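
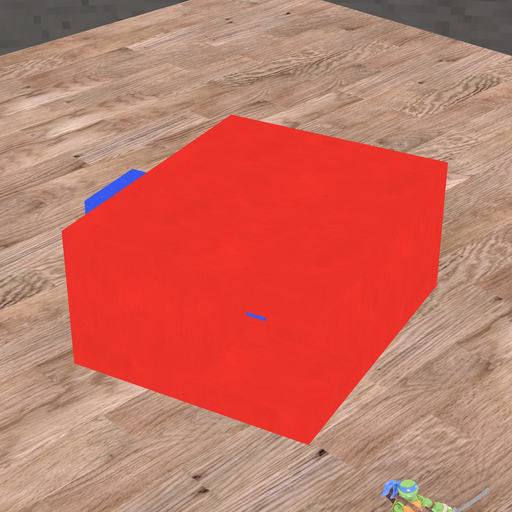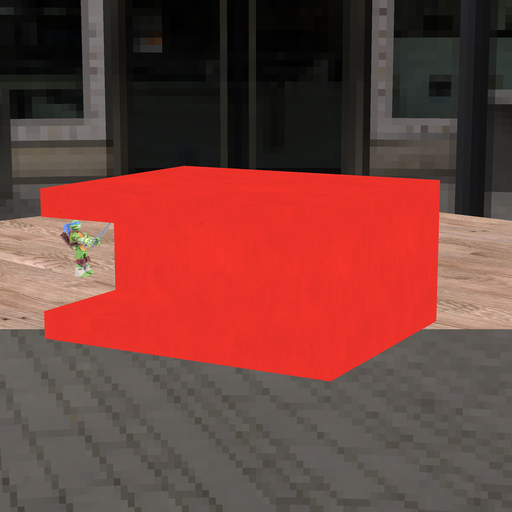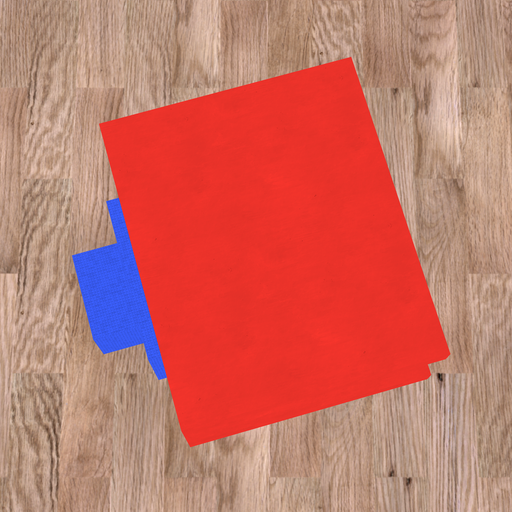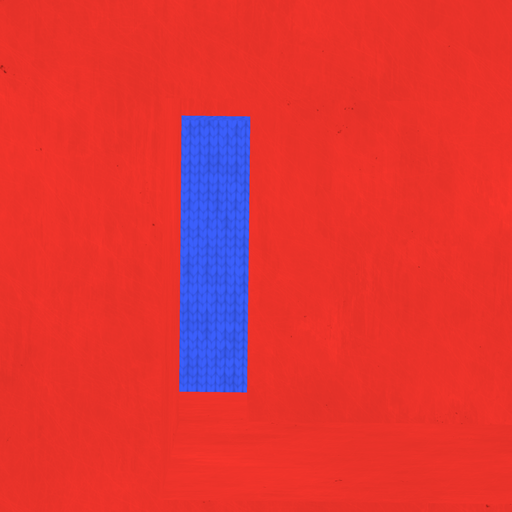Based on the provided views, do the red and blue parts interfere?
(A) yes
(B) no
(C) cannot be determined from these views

(A) yes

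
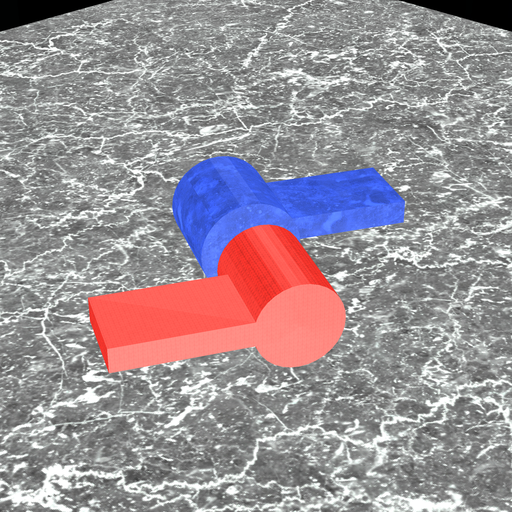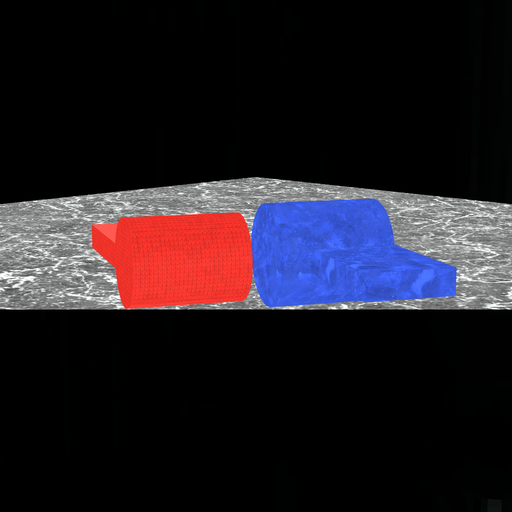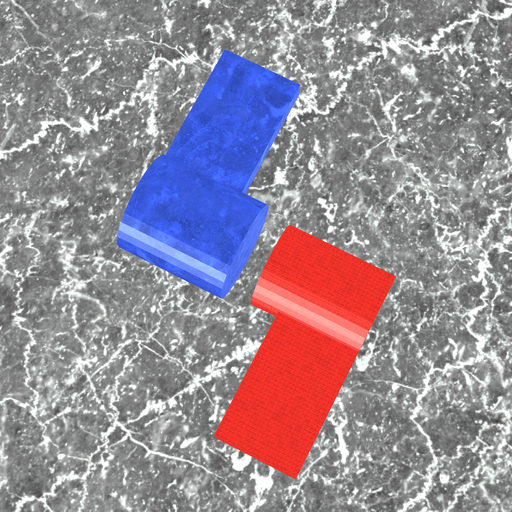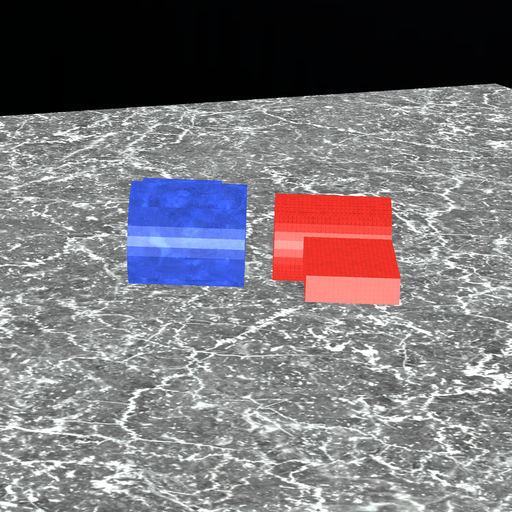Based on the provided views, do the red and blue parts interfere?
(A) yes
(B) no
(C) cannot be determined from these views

(B) no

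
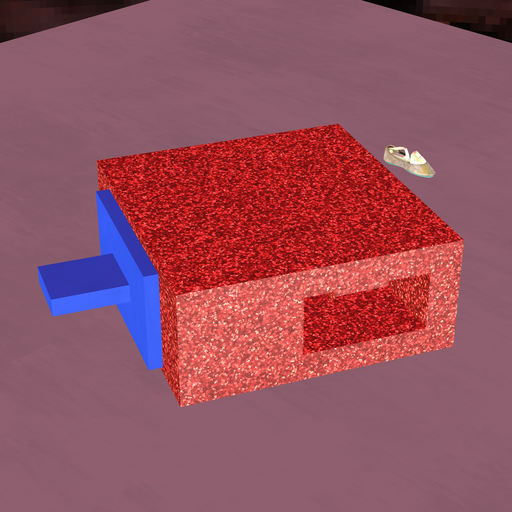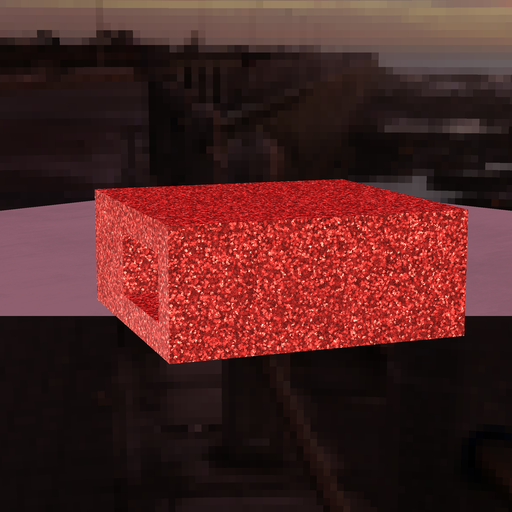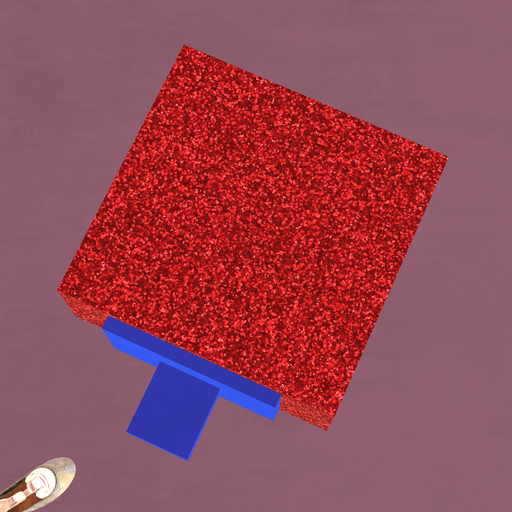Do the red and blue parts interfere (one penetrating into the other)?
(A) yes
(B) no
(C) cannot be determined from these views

(C) cannot be determined from these views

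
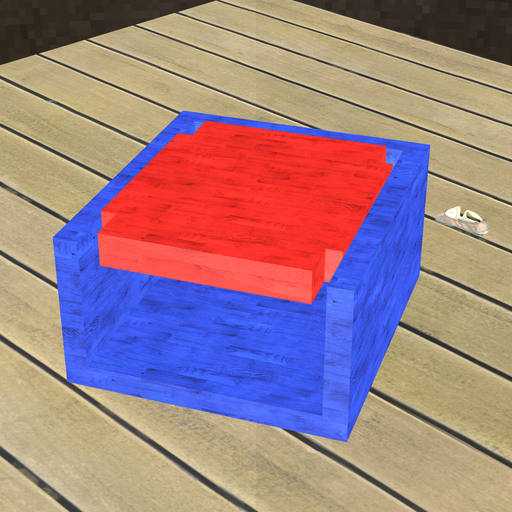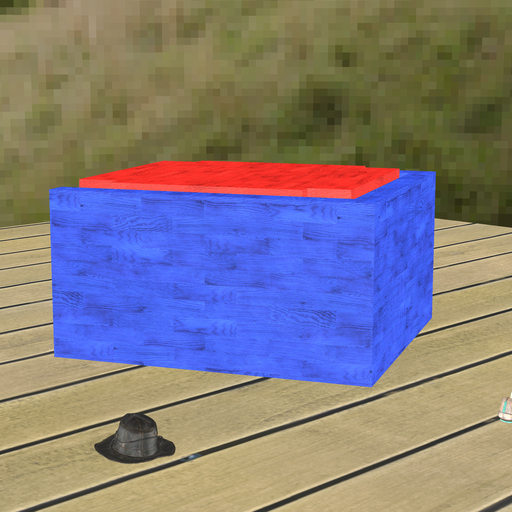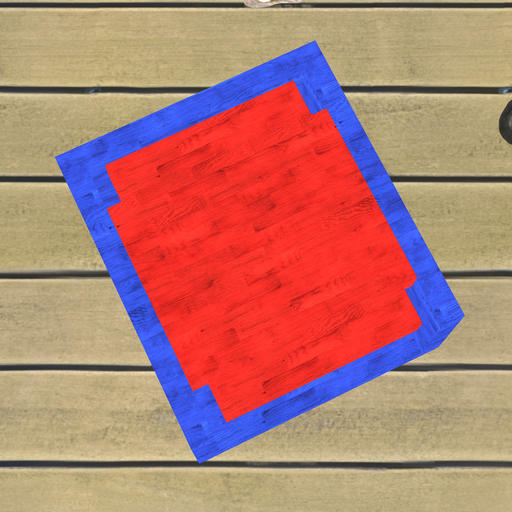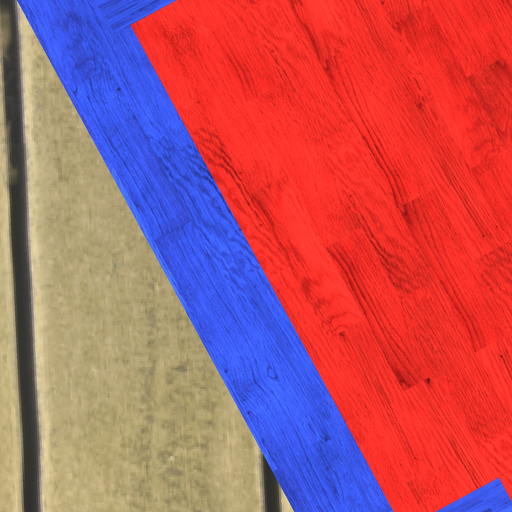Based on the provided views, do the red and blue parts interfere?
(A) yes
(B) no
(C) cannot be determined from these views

(B) no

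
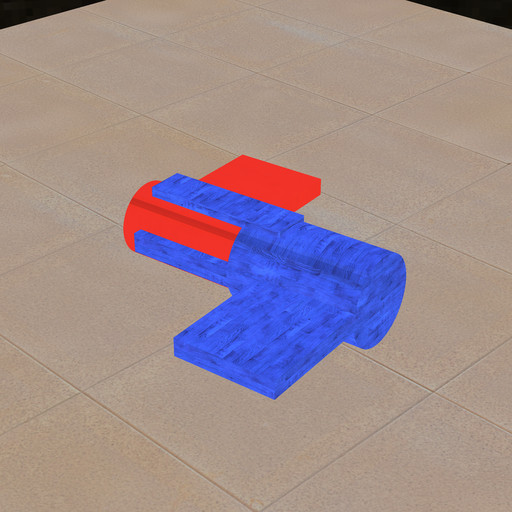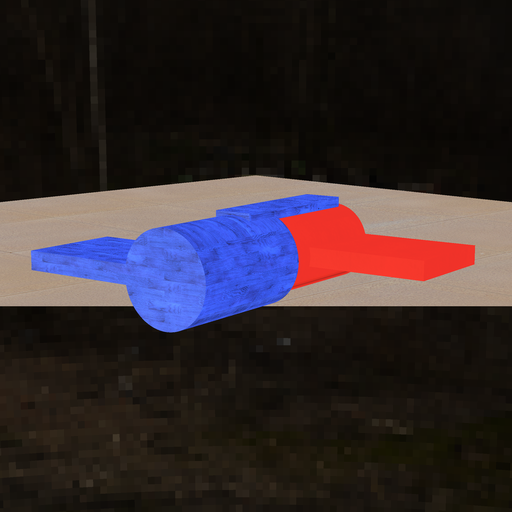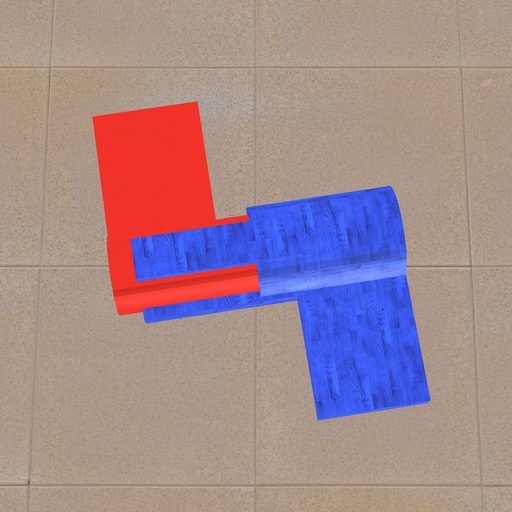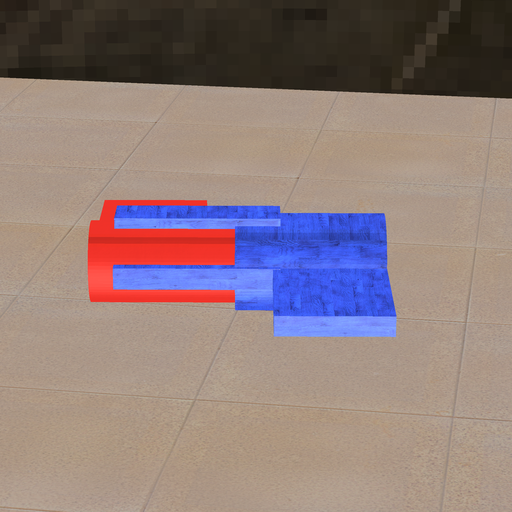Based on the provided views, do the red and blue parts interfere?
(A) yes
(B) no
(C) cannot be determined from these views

(A) yes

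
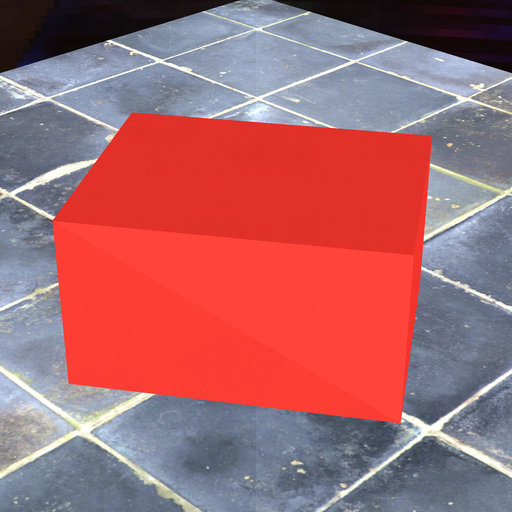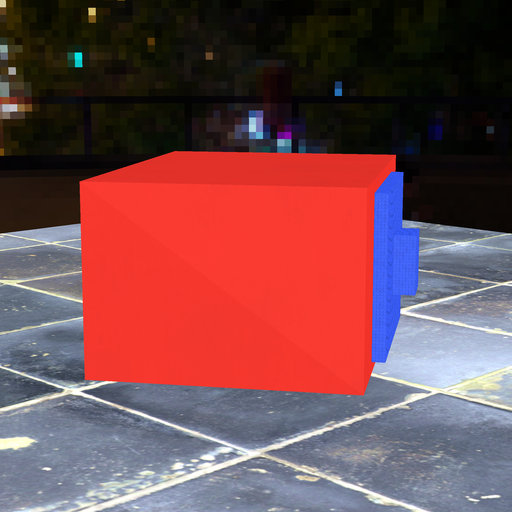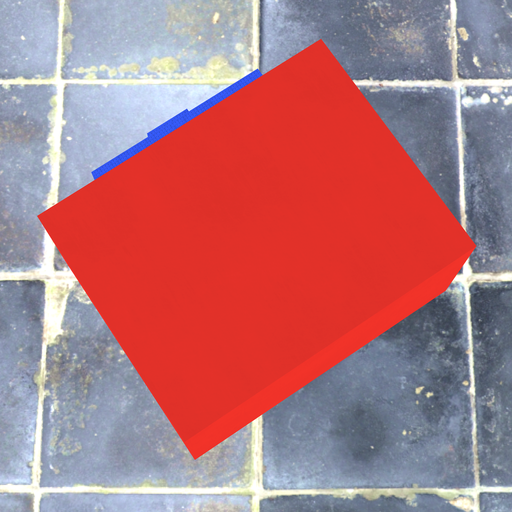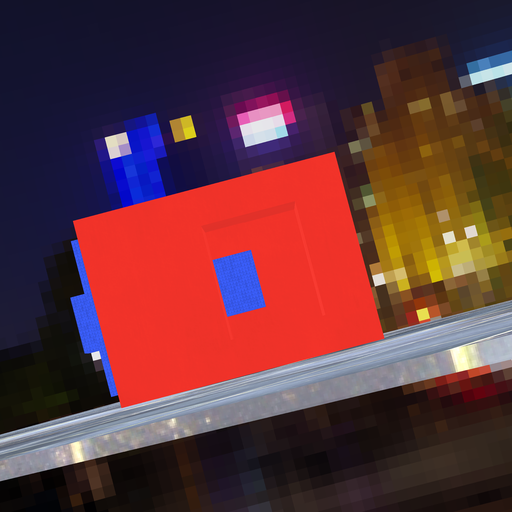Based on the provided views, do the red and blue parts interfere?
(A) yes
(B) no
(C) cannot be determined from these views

(A) yes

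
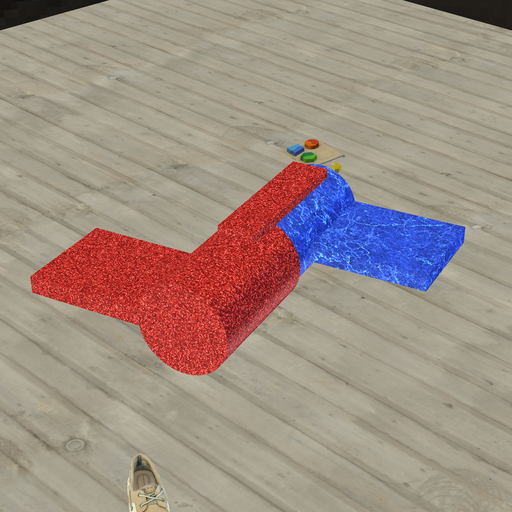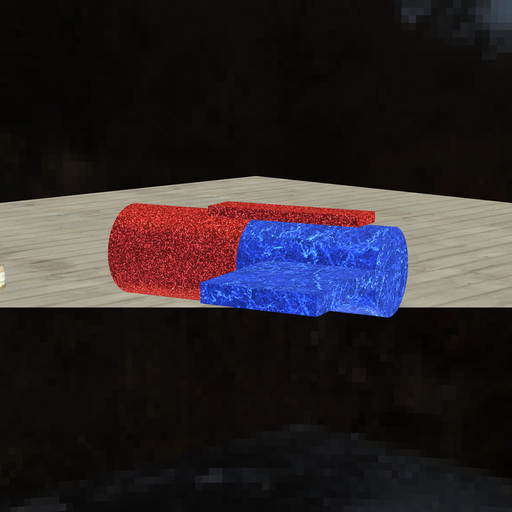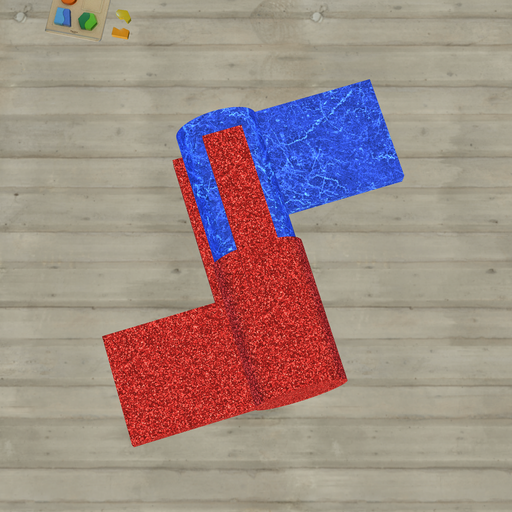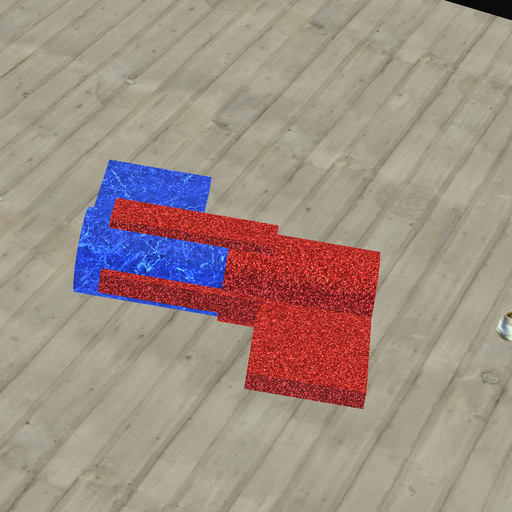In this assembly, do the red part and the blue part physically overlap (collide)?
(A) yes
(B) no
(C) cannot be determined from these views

(A) yes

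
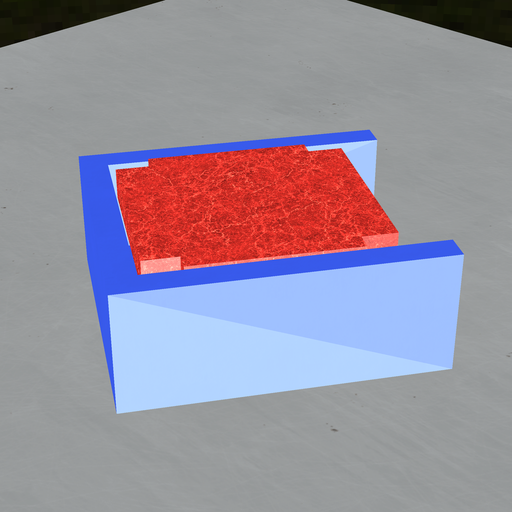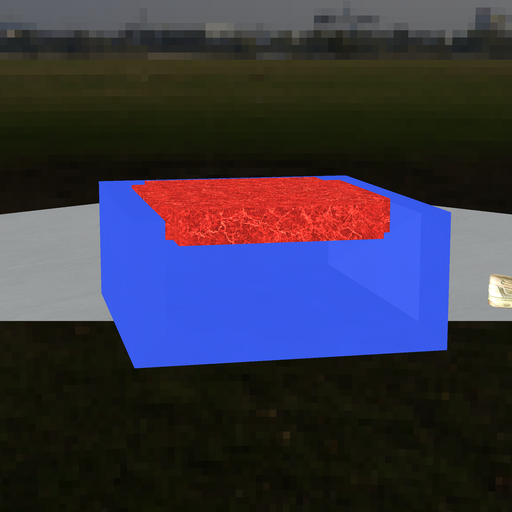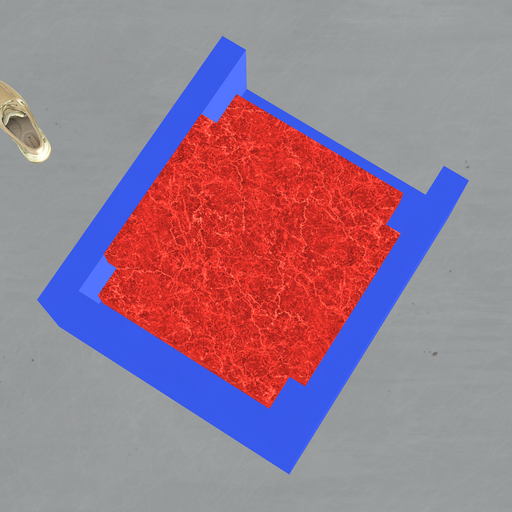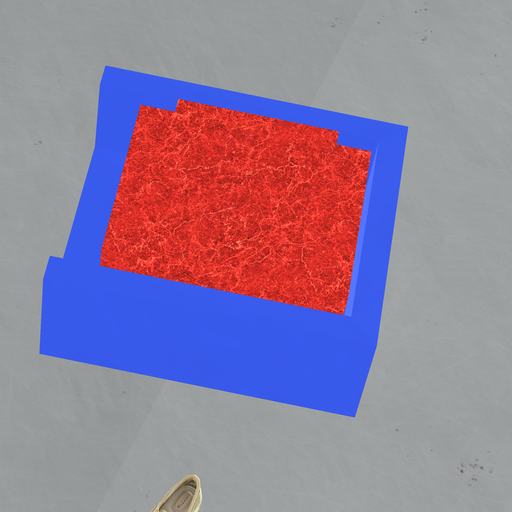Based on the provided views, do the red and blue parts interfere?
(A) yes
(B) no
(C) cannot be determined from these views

(B) no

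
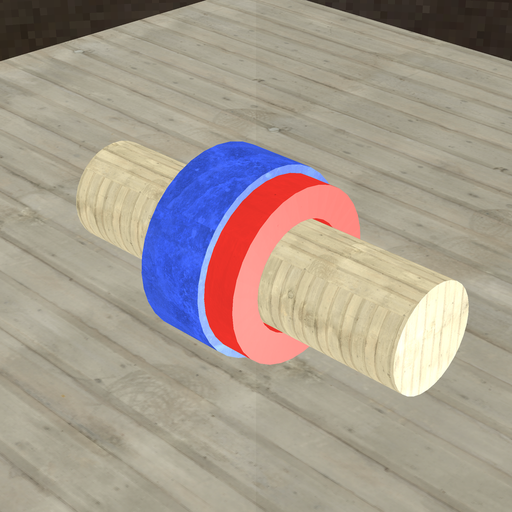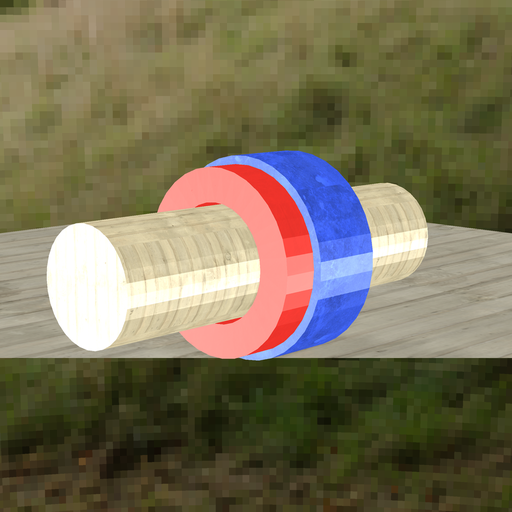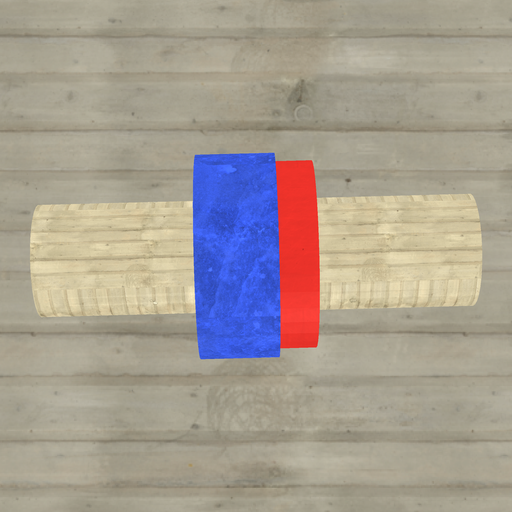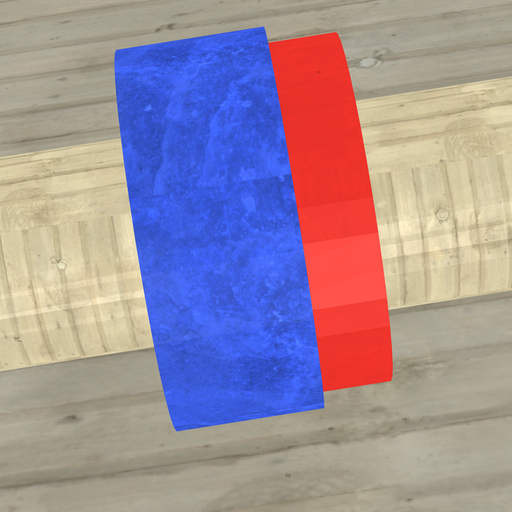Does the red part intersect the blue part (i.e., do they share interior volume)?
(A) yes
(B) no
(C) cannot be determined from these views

(A) yes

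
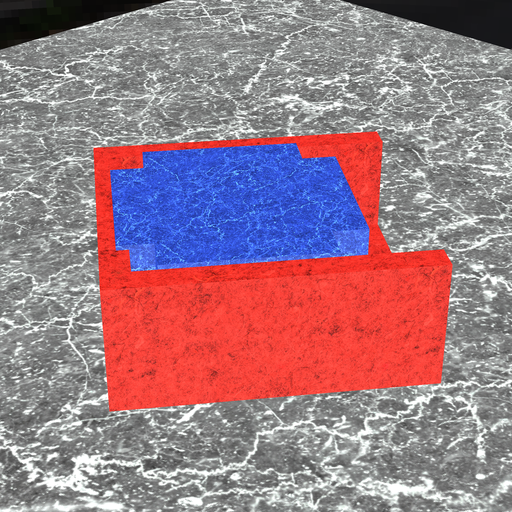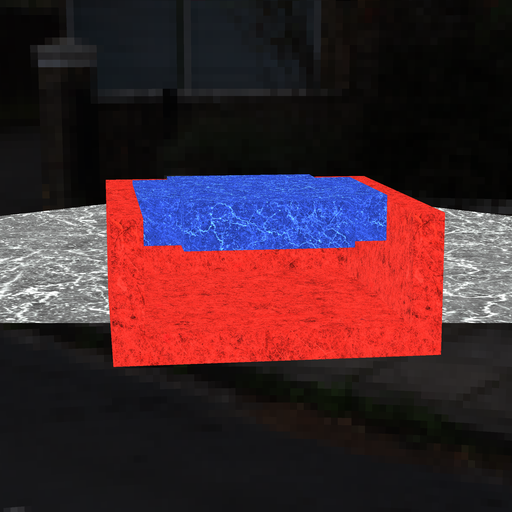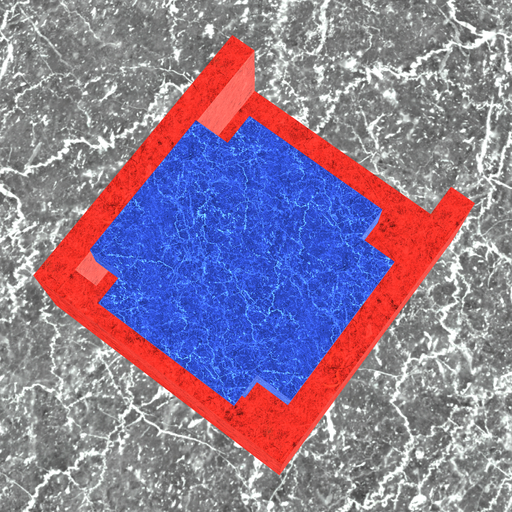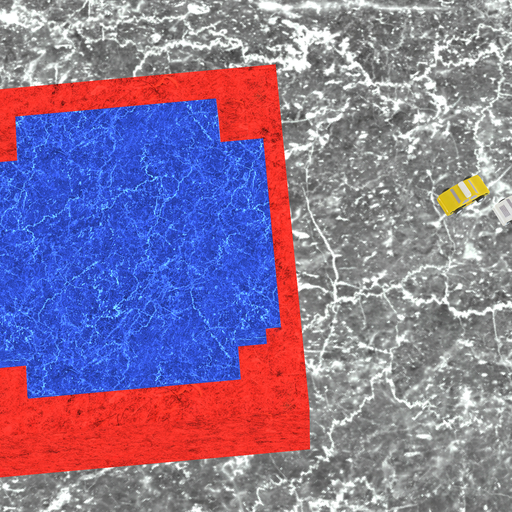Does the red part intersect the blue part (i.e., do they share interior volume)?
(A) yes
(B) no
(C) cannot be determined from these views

(A) yes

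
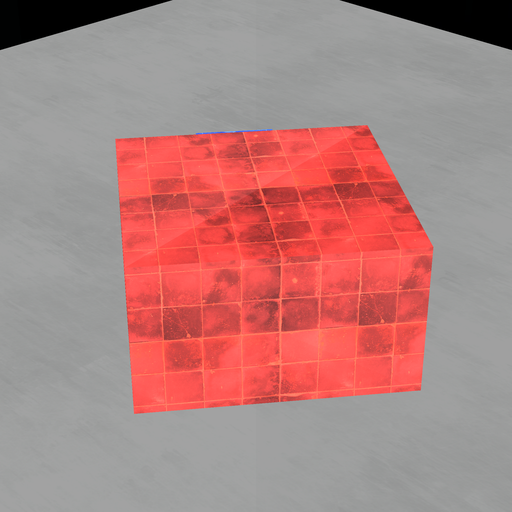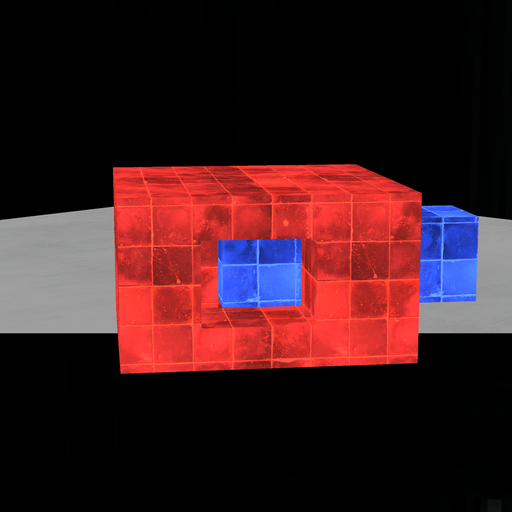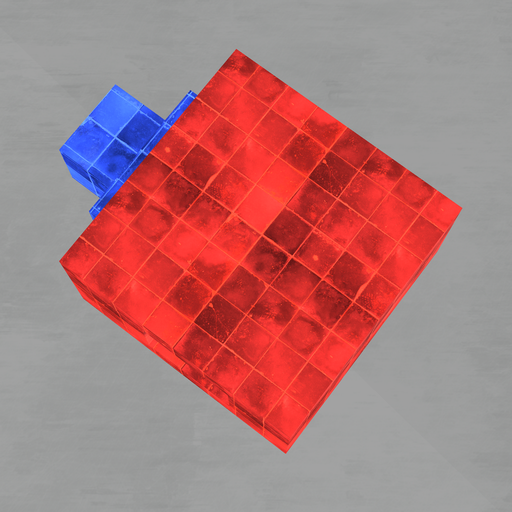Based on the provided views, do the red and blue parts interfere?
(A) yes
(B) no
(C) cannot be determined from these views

(C) cannot be determined from these views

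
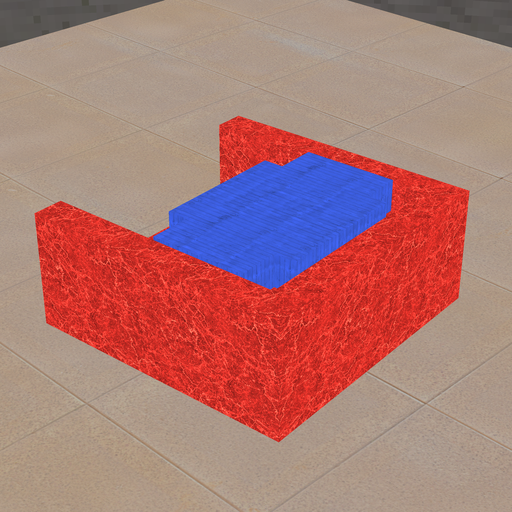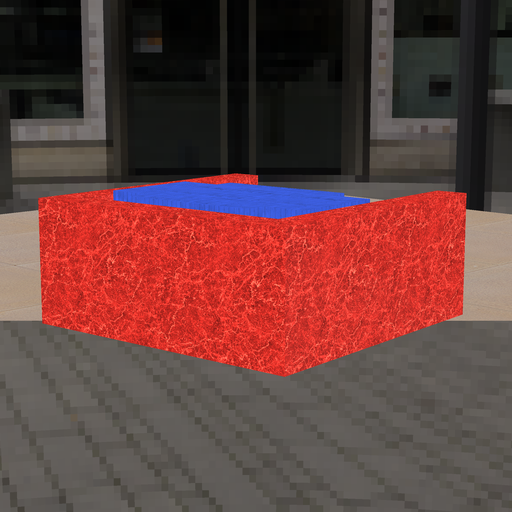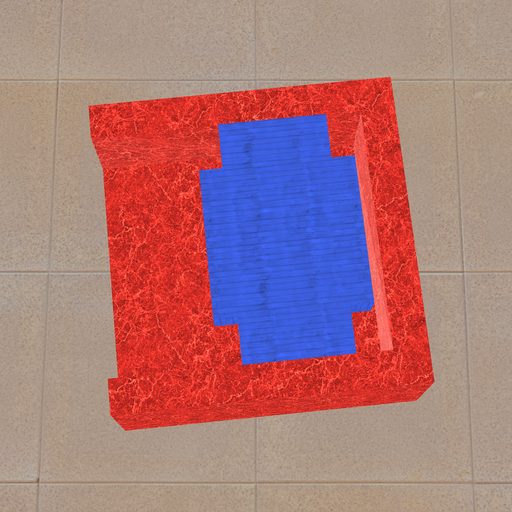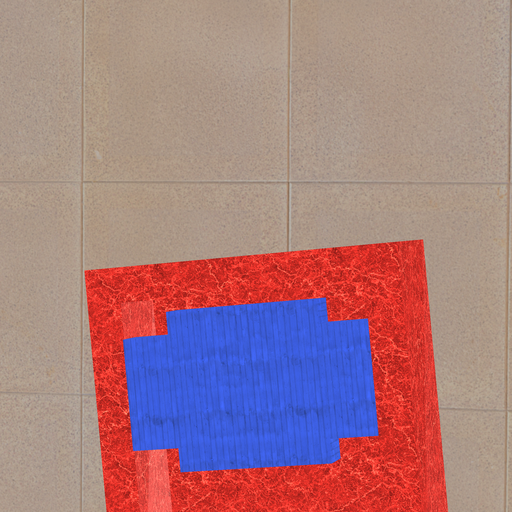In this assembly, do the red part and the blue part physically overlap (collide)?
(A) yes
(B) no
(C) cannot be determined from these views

(B) no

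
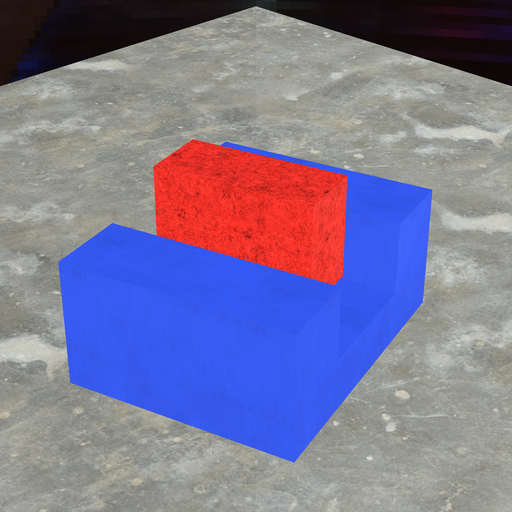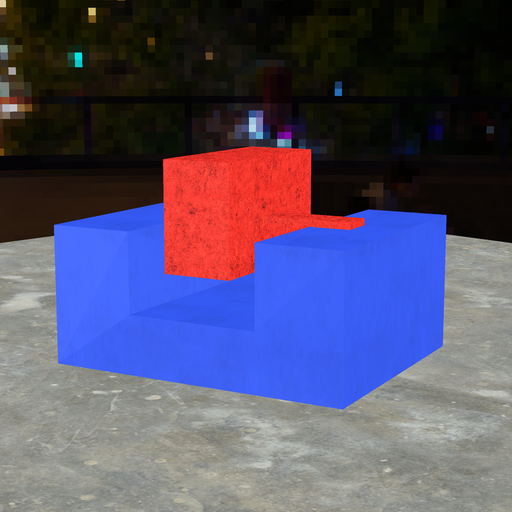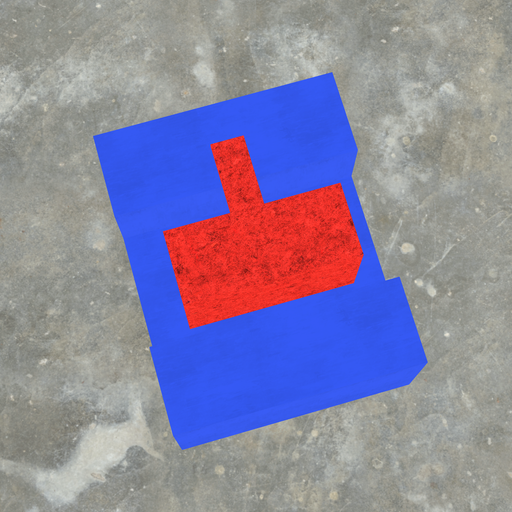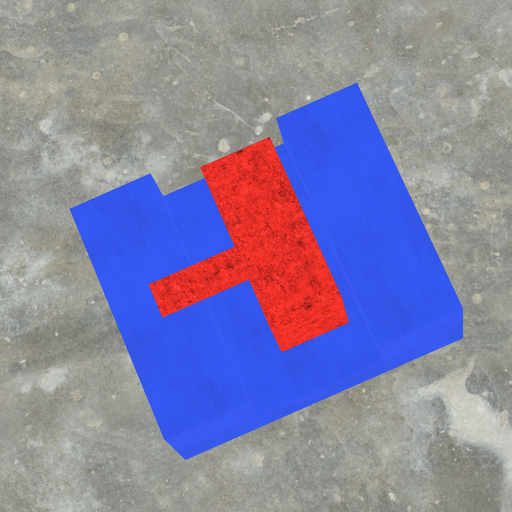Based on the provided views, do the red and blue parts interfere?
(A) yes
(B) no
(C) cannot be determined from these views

(B) no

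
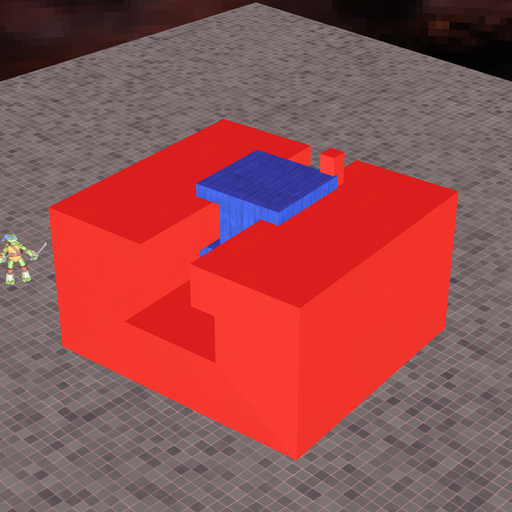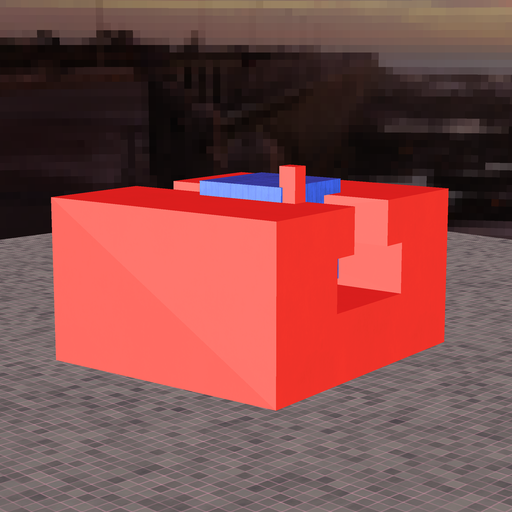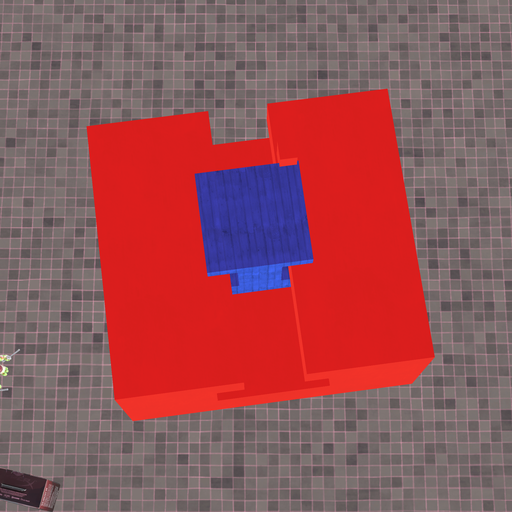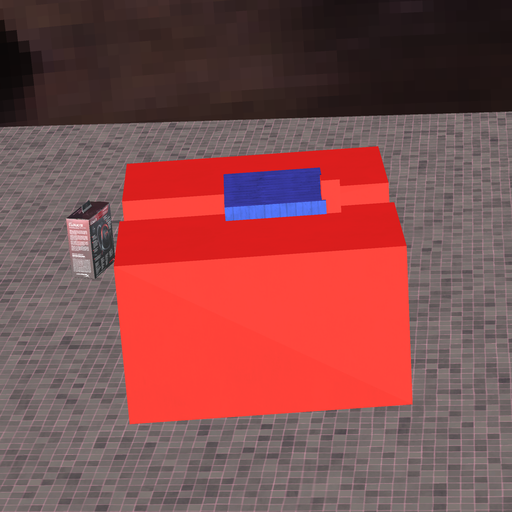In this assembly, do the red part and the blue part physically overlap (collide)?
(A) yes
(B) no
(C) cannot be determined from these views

(A) yes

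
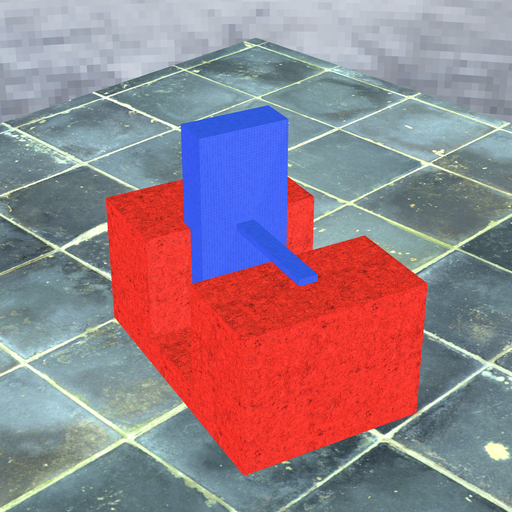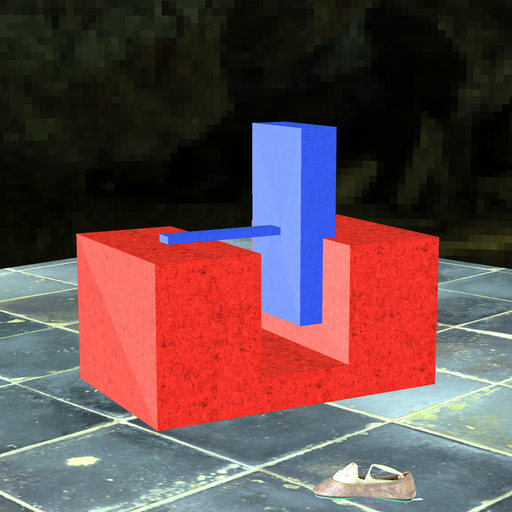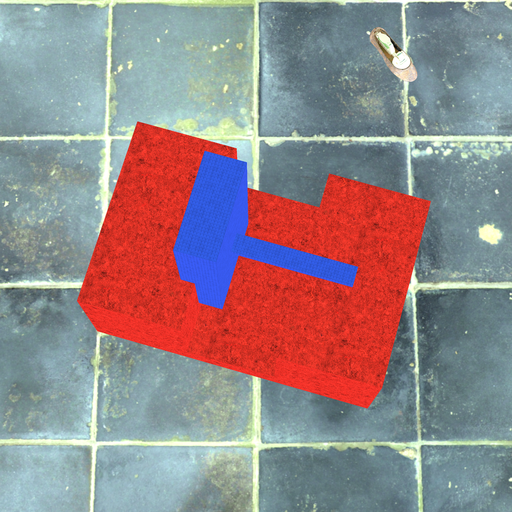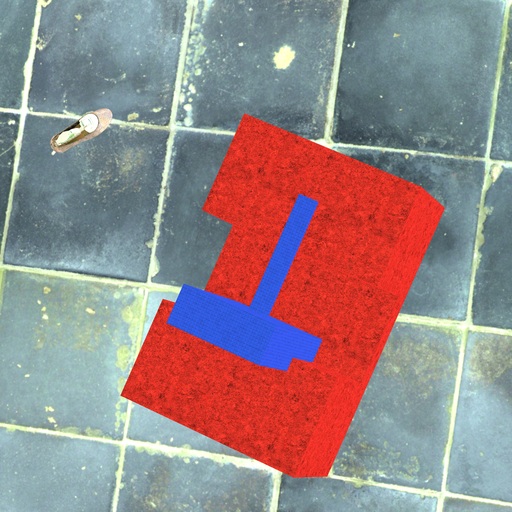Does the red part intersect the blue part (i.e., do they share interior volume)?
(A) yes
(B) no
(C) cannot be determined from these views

(A) yes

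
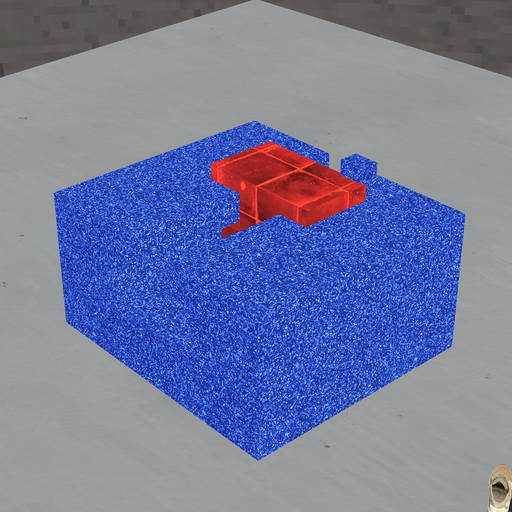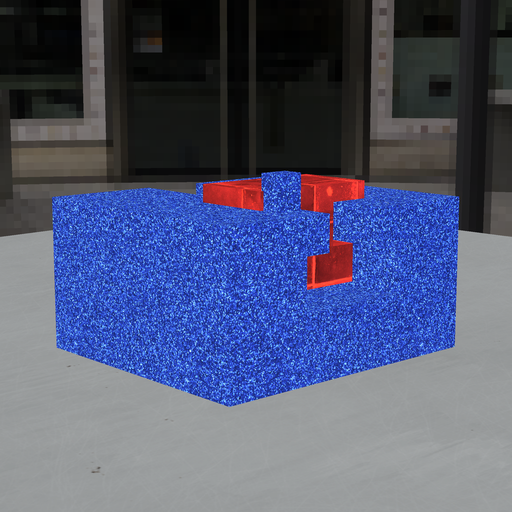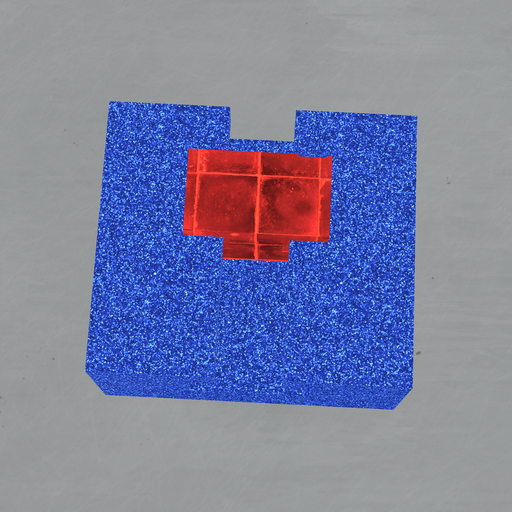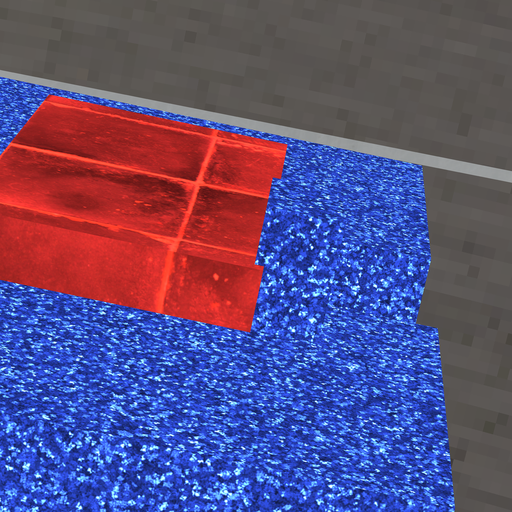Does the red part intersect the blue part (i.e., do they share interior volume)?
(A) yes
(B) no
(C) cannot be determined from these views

(A) yes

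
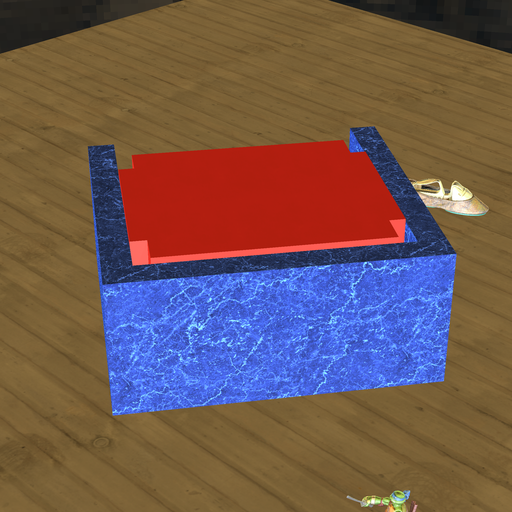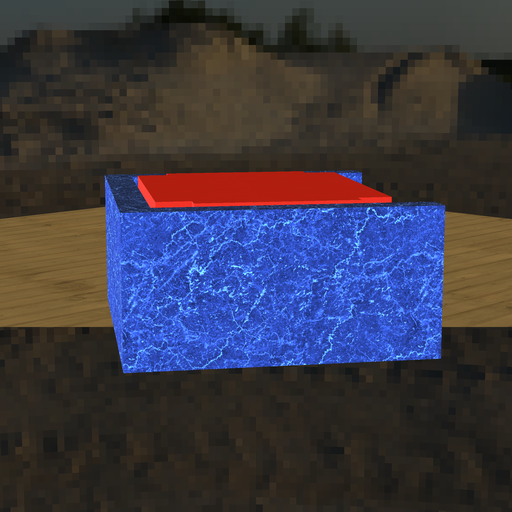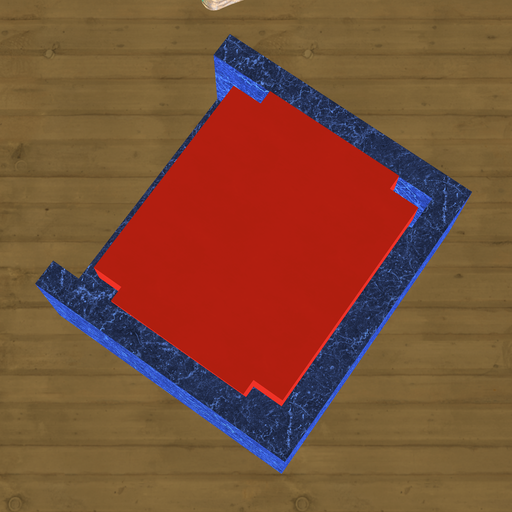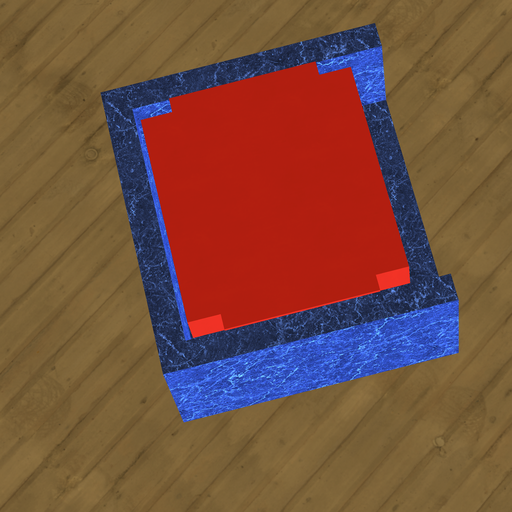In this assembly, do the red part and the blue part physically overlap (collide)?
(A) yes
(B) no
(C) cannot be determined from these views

(B) no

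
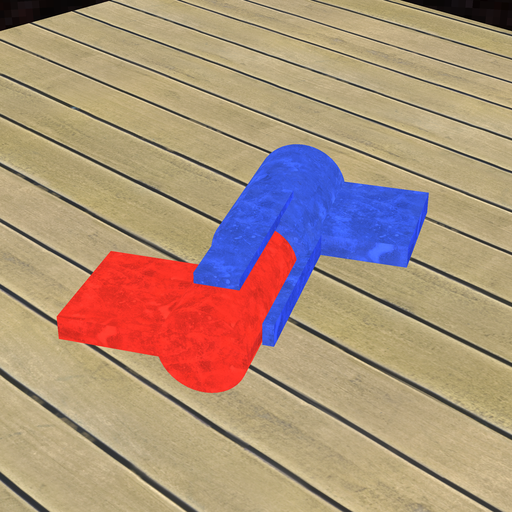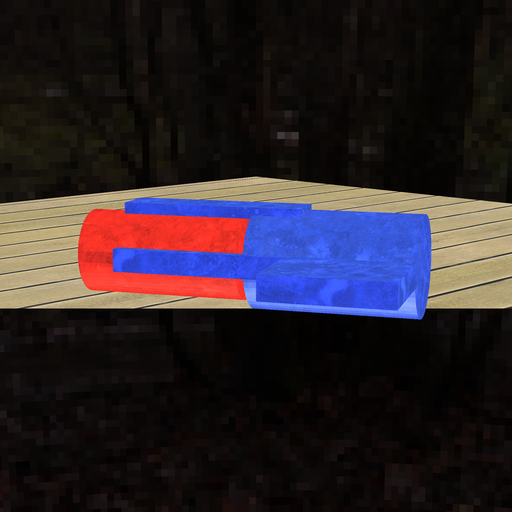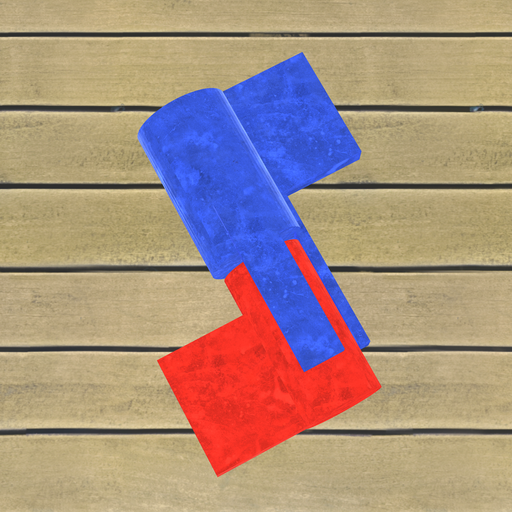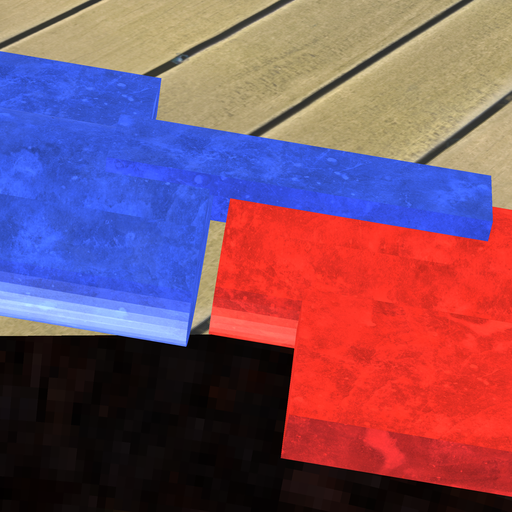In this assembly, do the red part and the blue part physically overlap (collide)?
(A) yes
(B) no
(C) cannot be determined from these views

(B) no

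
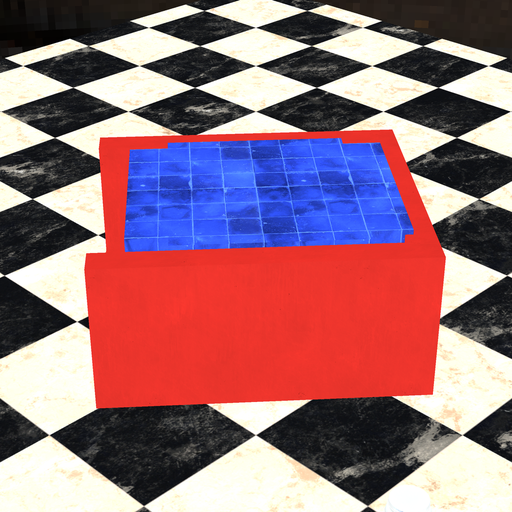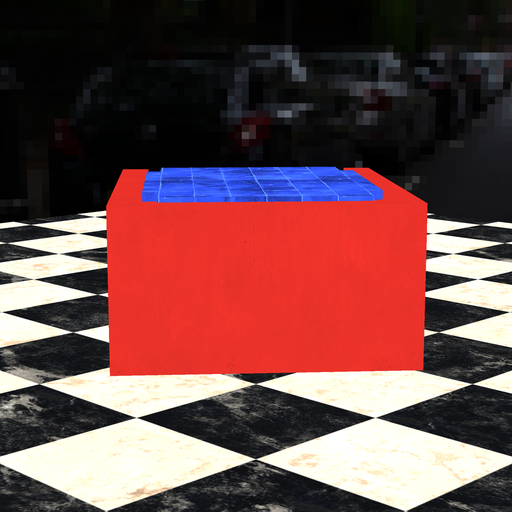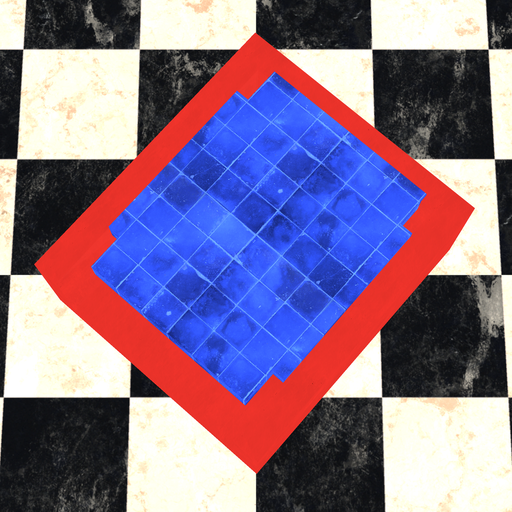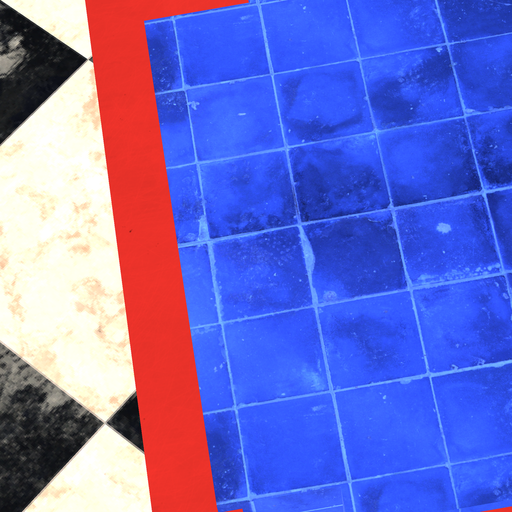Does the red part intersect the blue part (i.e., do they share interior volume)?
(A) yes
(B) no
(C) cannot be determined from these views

(A) yes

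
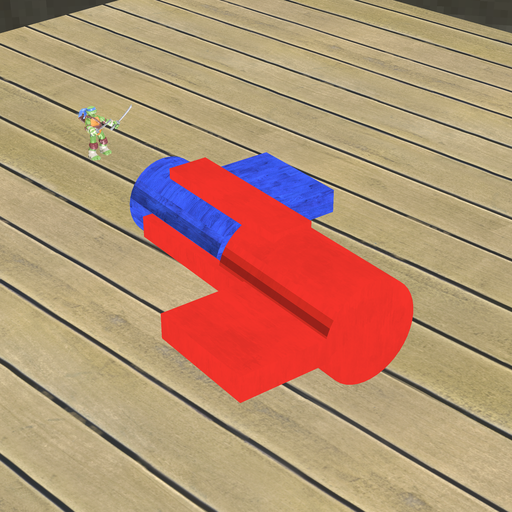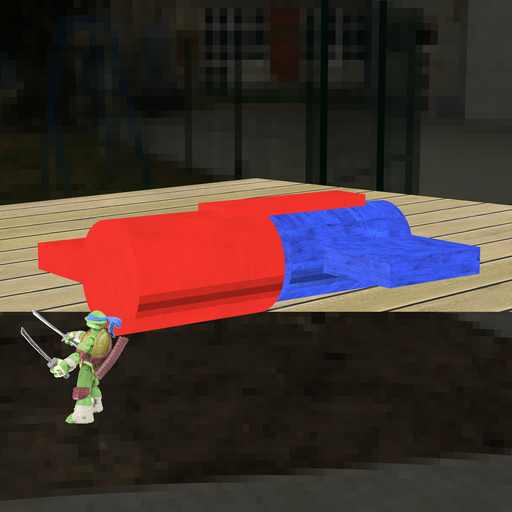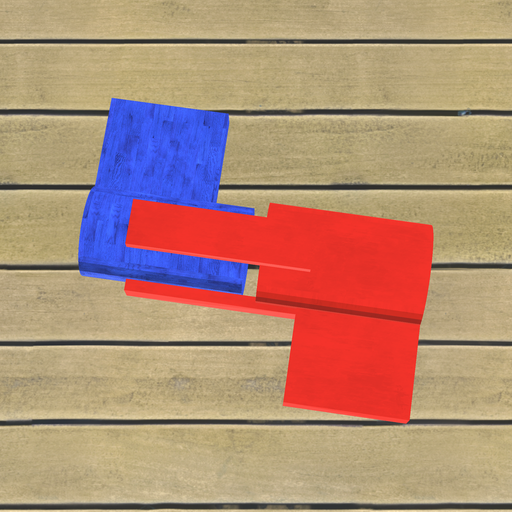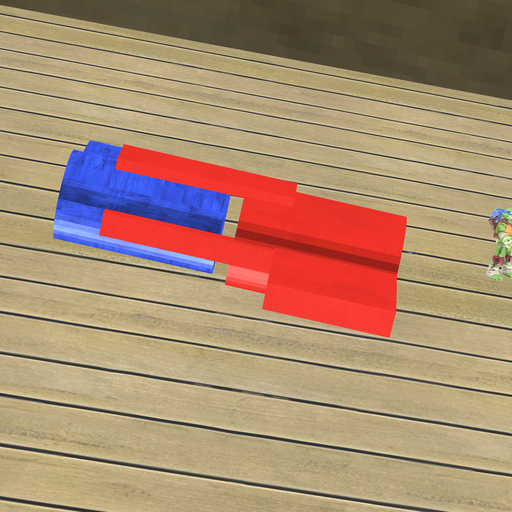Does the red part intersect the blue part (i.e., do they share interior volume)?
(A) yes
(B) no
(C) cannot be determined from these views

(B) no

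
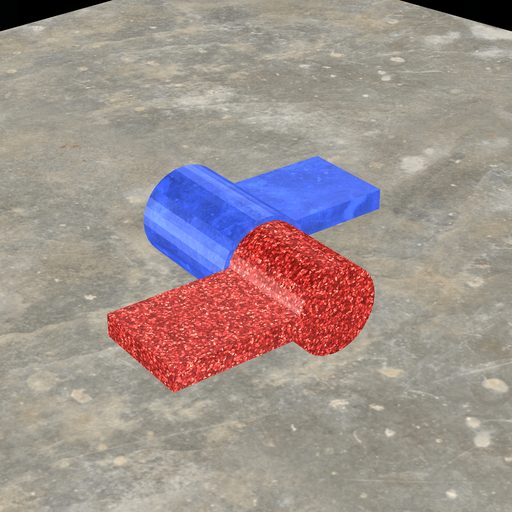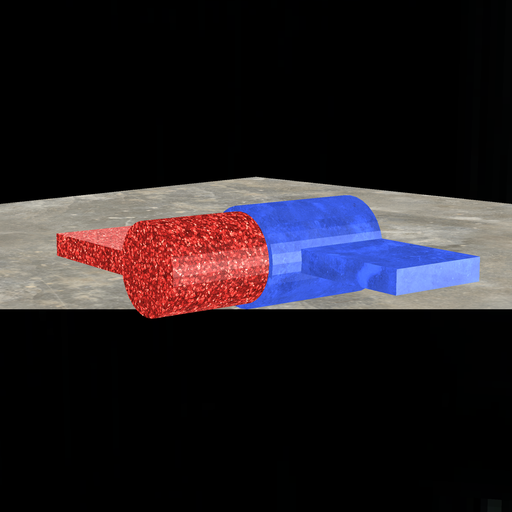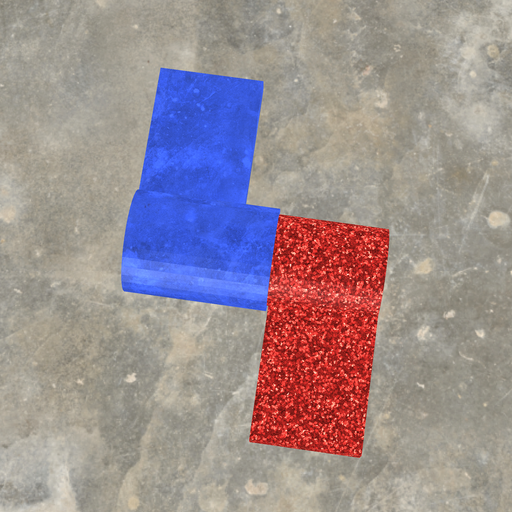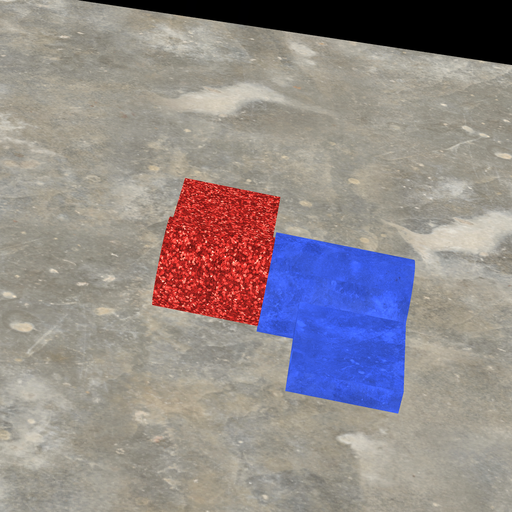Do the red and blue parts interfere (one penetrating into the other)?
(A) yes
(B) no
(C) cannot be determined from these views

(A) yes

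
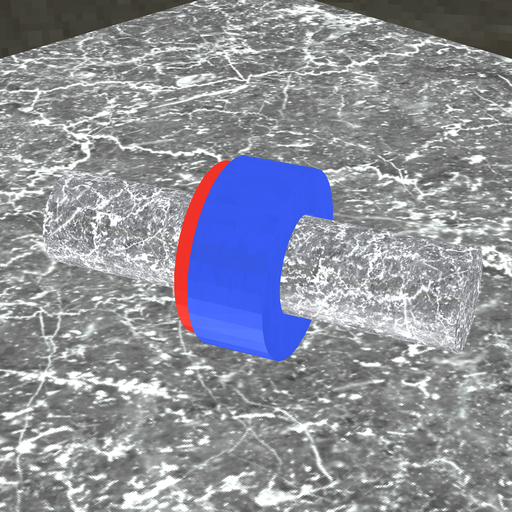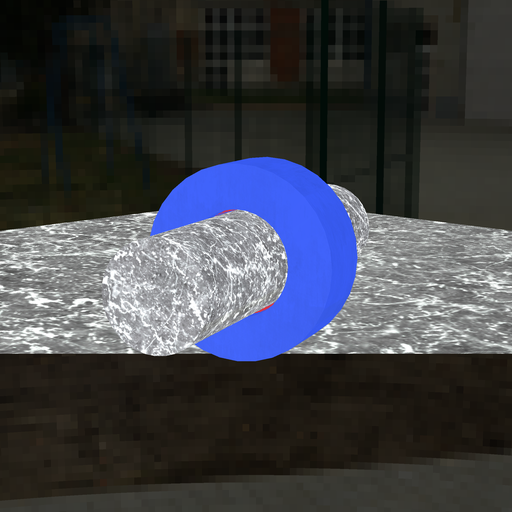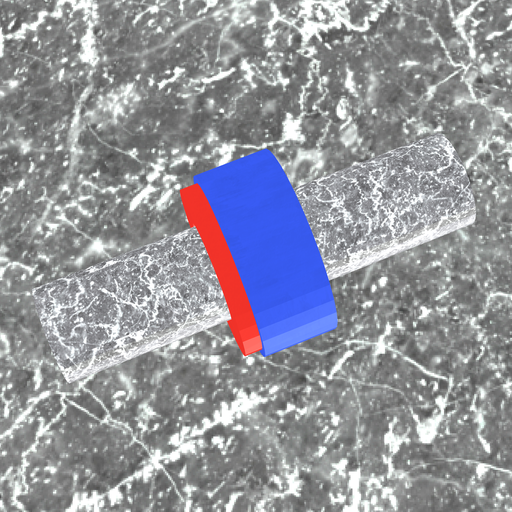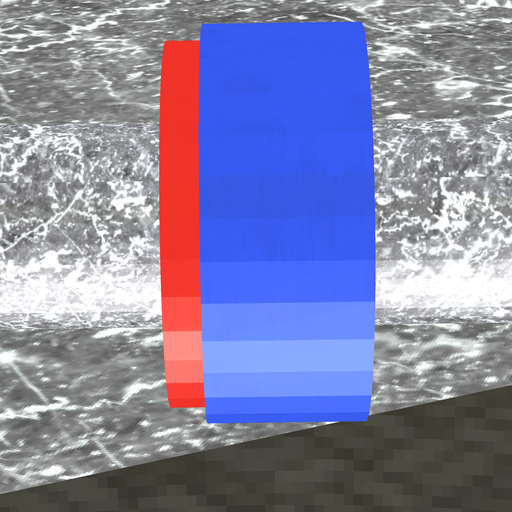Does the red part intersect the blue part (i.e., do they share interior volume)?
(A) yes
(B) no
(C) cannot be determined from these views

(A) yes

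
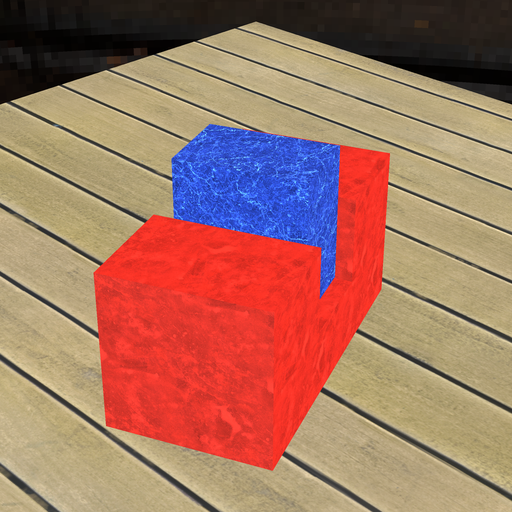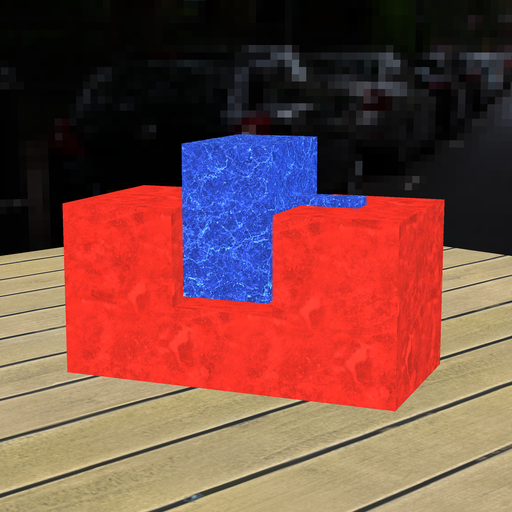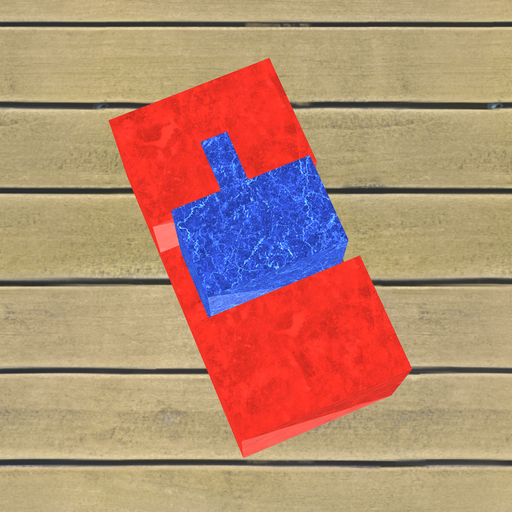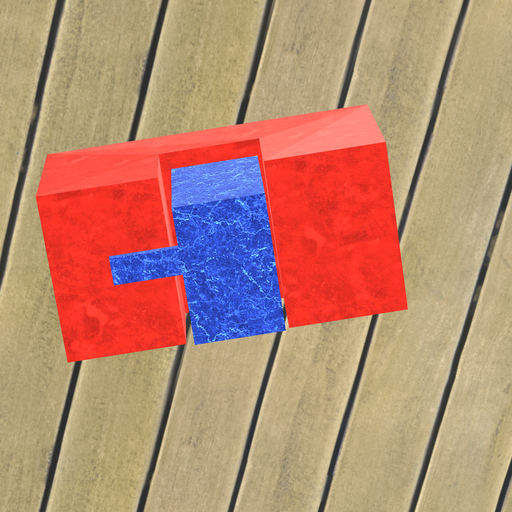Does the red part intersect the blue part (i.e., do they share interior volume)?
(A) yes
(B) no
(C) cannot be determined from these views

(B) no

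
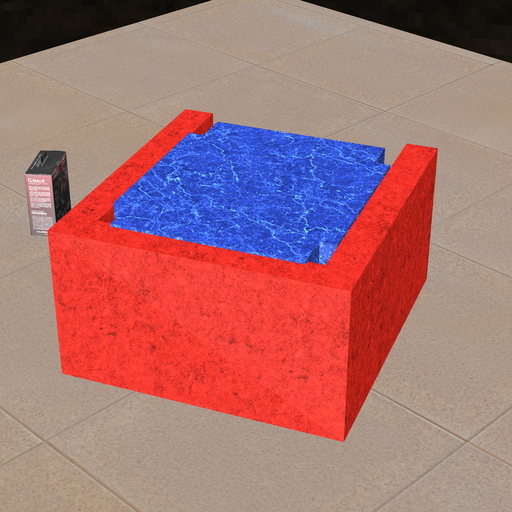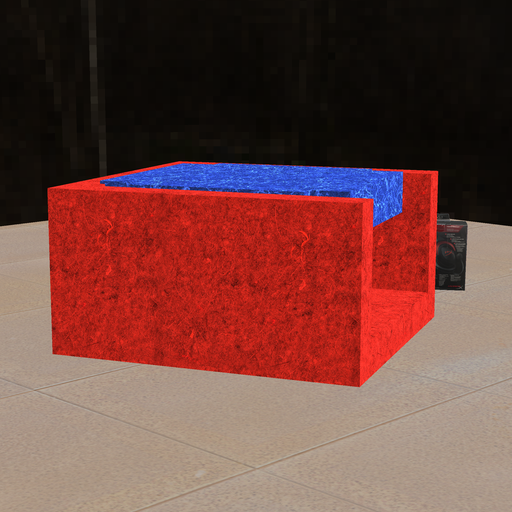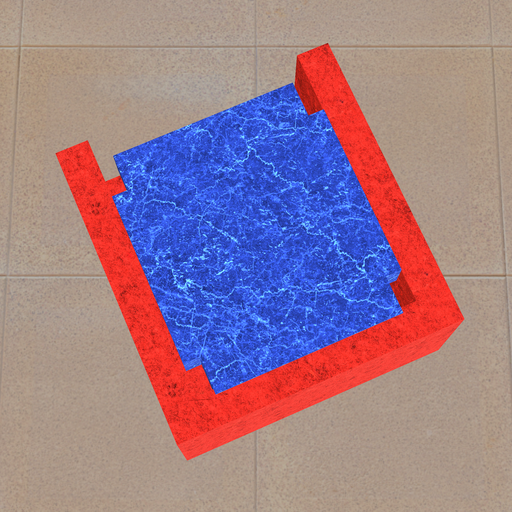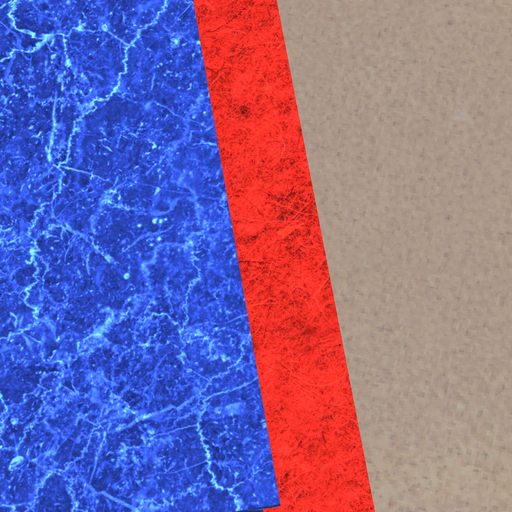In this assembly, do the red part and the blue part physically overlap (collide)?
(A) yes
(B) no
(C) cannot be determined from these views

(A) yes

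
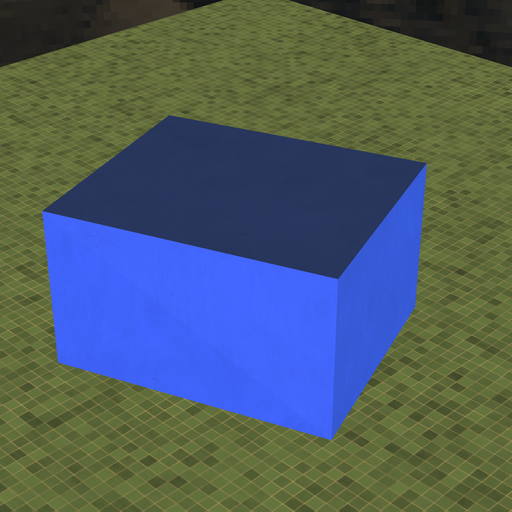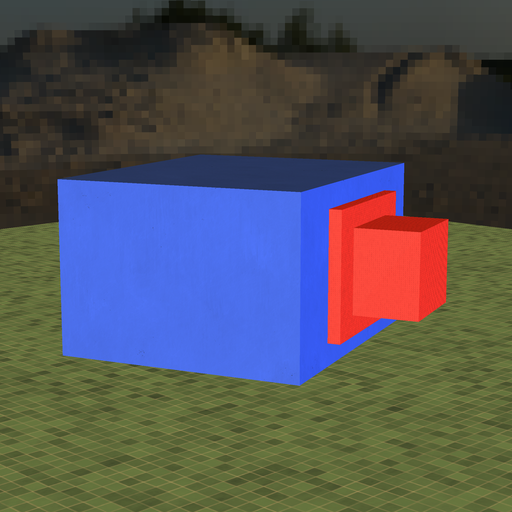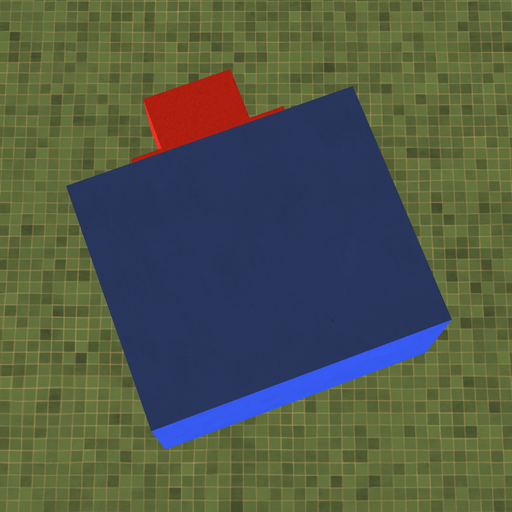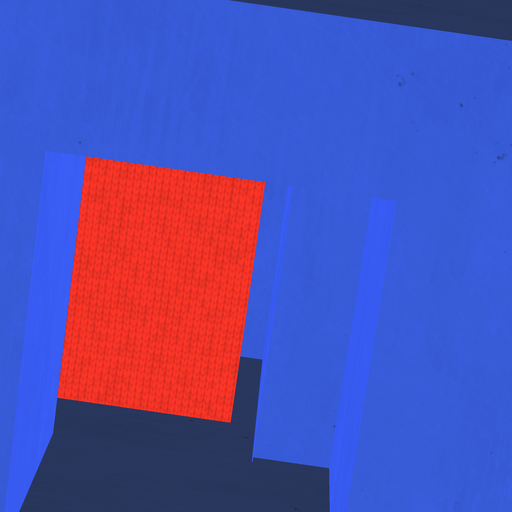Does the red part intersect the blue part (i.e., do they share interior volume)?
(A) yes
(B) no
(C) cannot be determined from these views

(B) no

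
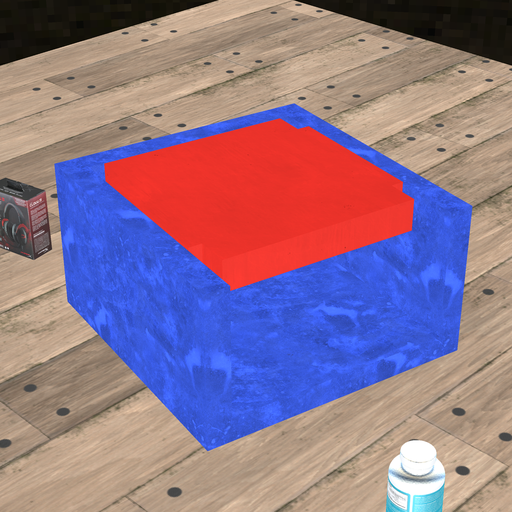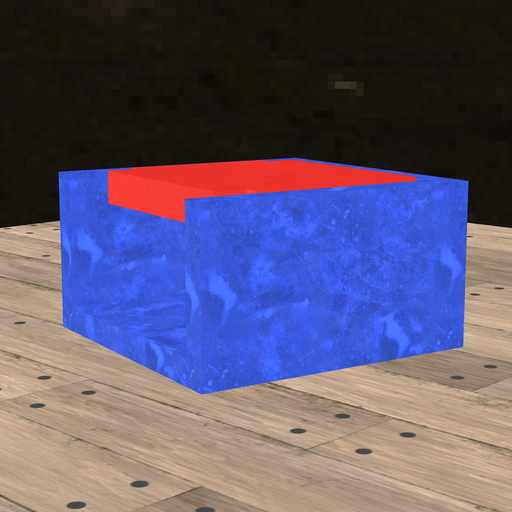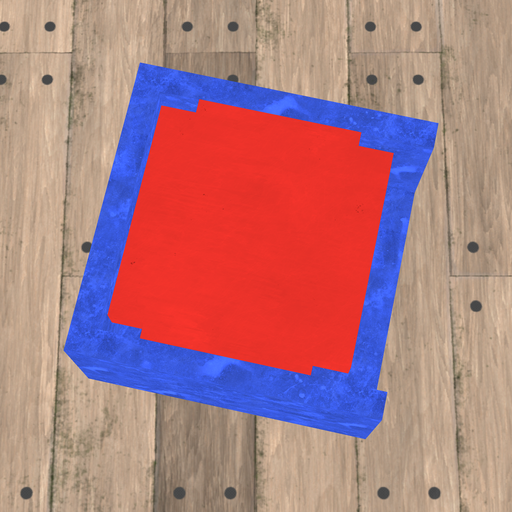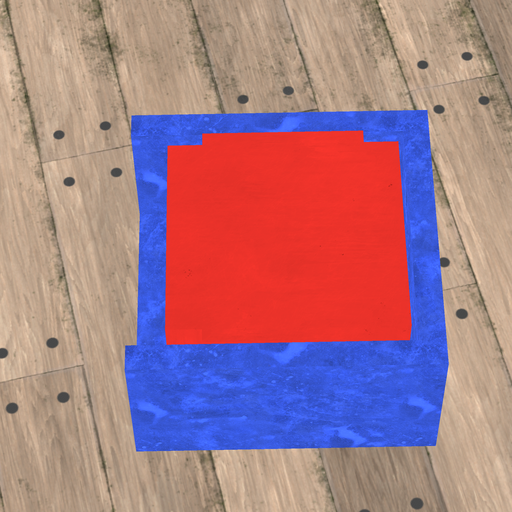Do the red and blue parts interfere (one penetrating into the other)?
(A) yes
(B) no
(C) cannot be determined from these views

(B) no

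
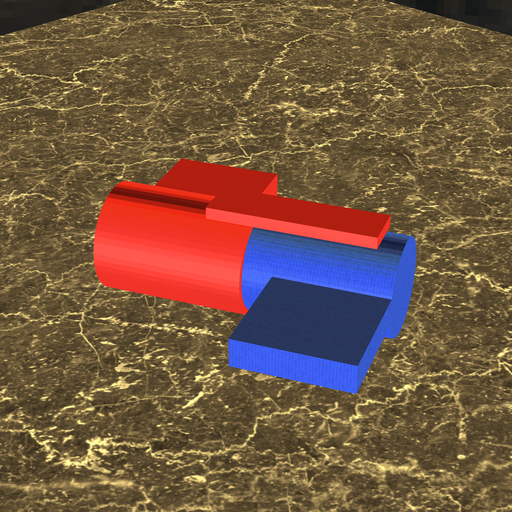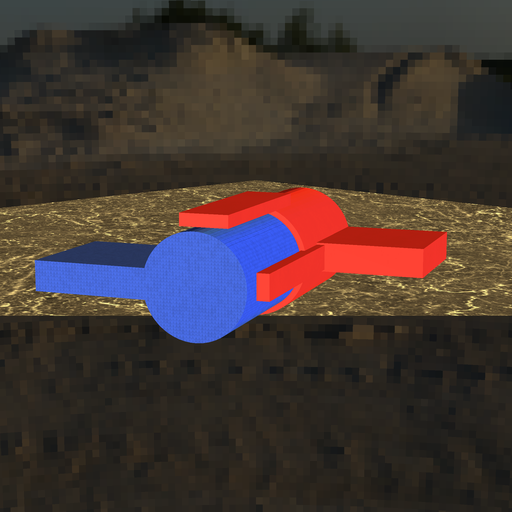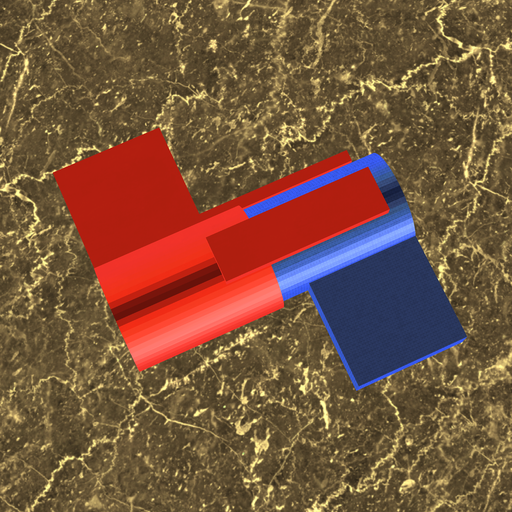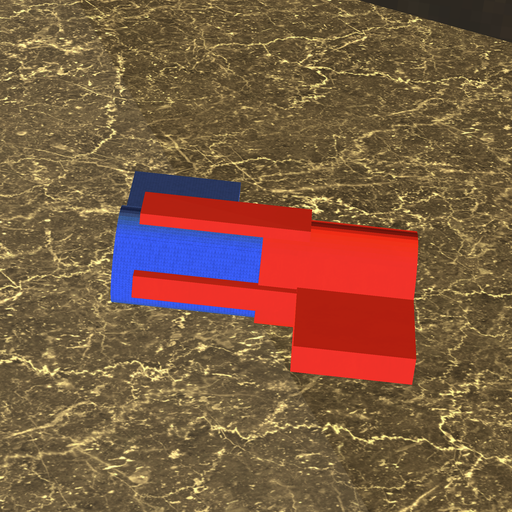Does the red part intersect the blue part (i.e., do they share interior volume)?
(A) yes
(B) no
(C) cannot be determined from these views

(A) yes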